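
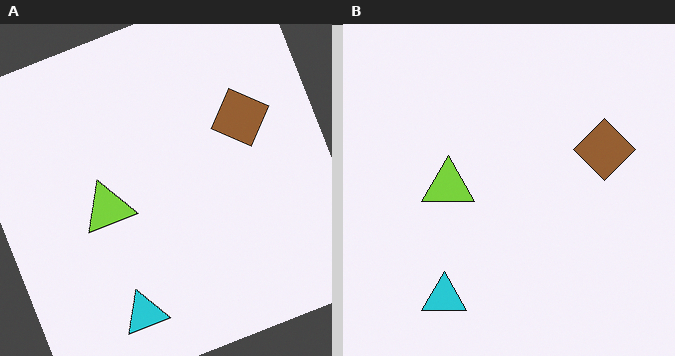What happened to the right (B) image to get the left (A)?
It was rotated counter-clockwise by a moderate amount.

Every shape is tilted by the same angle and the image corners show triangular fill wedges — a whole-image rotation by a non-right angle.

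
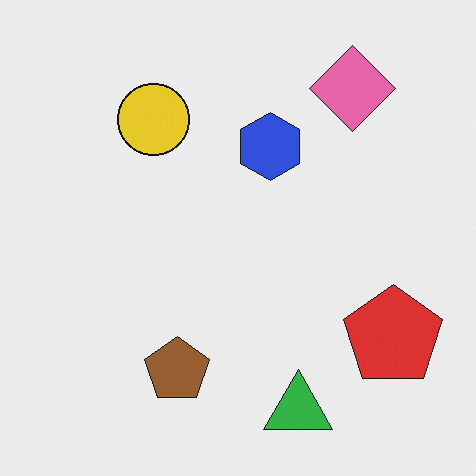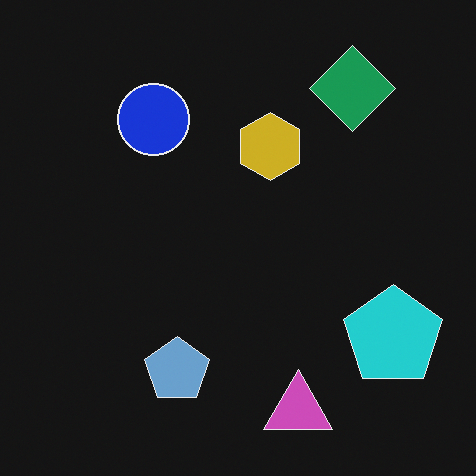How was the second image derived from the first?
This is the original image color-inverted (negative).

The light background has become dark and every shape's color is its complement — a photographic negative.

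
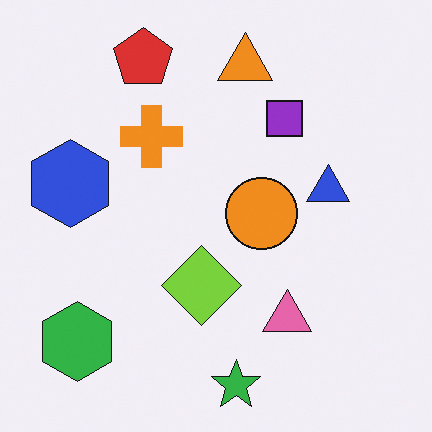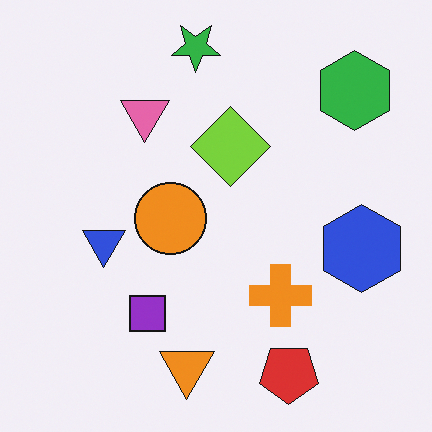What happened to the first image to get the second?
The transformation is: rotated 180°.

The green hexagon sits in the bottom-left of the first image and the top-right of the second — consistent with a whole-image 180° rotation.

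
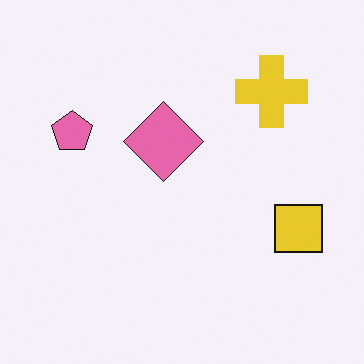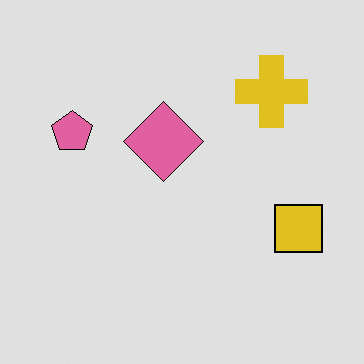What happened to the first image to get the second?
The transformation is: posterized to a reduced palette.

Each flat color has snapped to a coarser quantized level — most visibly, the near-white background has dropped to a flat grey.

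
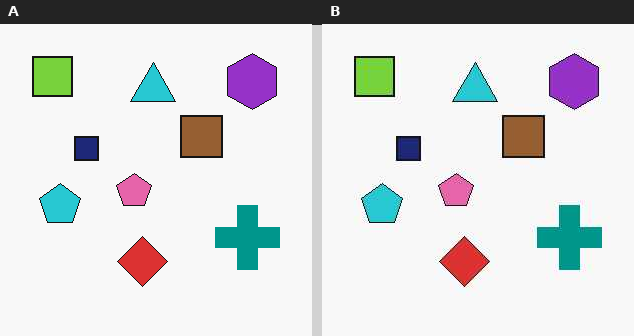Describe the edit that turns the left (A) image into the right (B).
It was JPEG-compressed with visible artifacts.

Blocky 8×8 compression artifacts appear around shape edges and the flat background shows ringing — characteristic JPEG degradation.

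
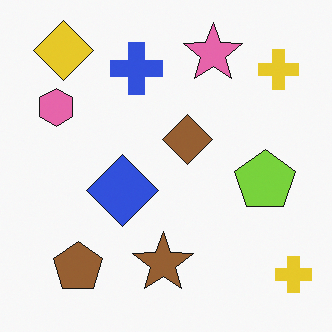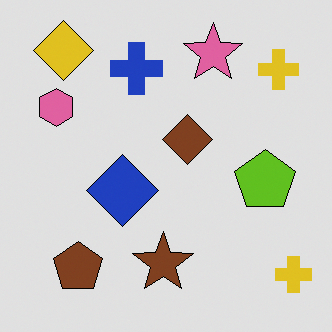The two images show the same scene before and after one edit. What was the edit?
The image was moderately posterized.

Each flat color has snapped to a coarser quantized level — most visibly, the near-white background has dropped to a flat grey.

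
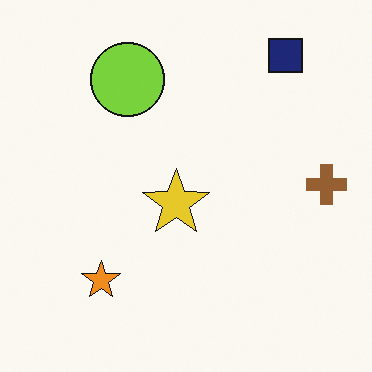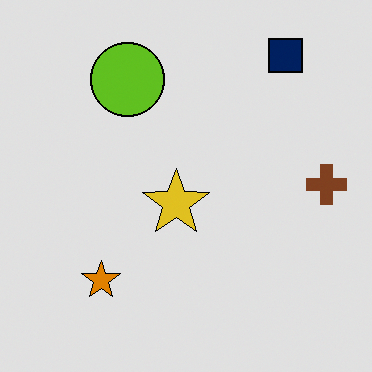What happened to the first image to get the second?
The transformation is: moderately posterized.

Each flat color has snapped to a coarser quantized level — most visibly, the near-white background has dropped to a flat grey.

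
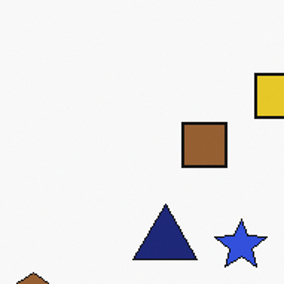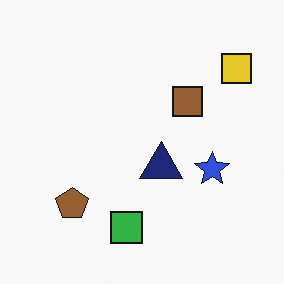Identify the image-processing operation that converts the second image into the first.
The first image is the second cropped to a modestly smaller region and rescaled.

The visible shapes are larger and the field of view is narrower; shapes near the original edges may be partly or wholly outside the frame — a crop-and-rescale.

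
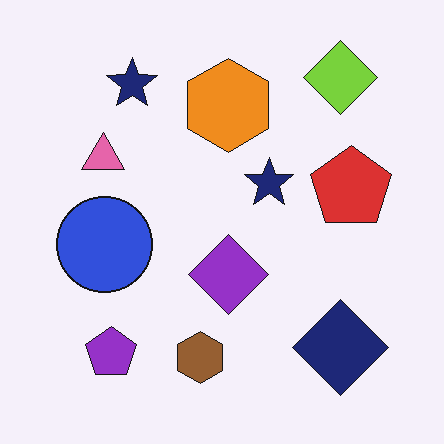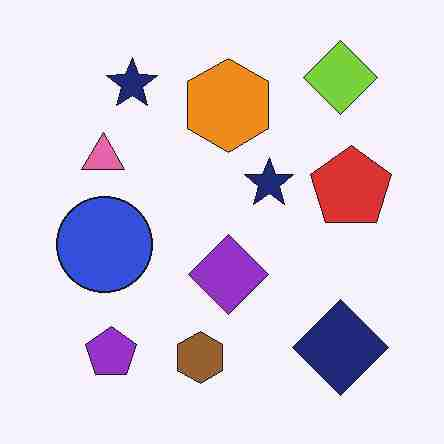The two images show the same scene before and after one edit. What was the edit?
Heavily JPEG-compressed with obvious blocking artifacts.

Blocky 8×8 compression artifacts appear around shape edges and the flat background shows ringing — characteristic JPEG degradation.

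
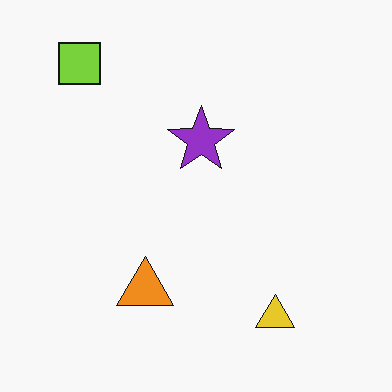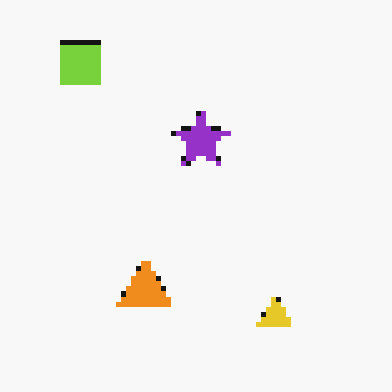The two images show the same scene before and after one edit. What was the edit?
It was mildly pixelated.

Shapes are reduced to large square blocks; fine edges and outlines are lost — a downscale-then-upscale (mosaic) effect.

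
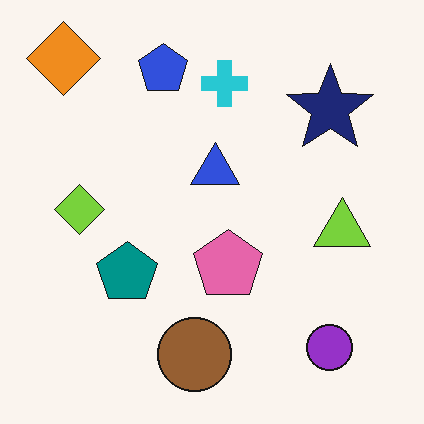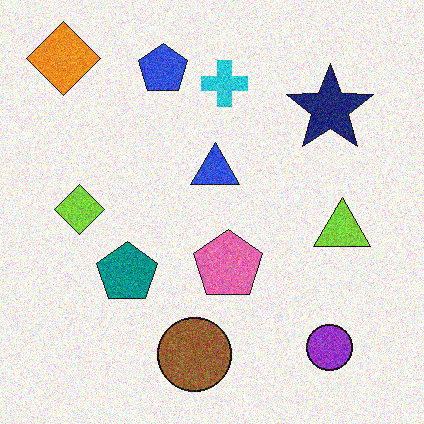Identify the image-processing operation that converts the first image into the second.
The image was degraded with moderate additive noise.

Random speckle covers the whole image, including the flat background.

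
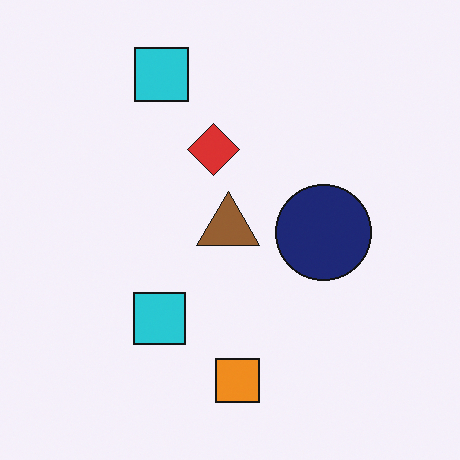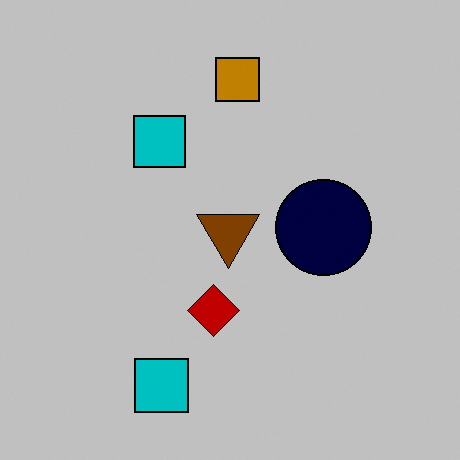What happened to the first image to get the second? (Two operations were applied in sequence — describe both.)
Heavily posterized to just a handful of flat colors, then flipped vertically (top ↔ bottom).

Each flat color has snapped to a coarser quantized level — most visibly, the near-white background has dropped to a flat grey. The orange square is in the bottom of the first image and the top of the second — shapes on opposite sides of the horizontal midline have swapped in a mirror flip.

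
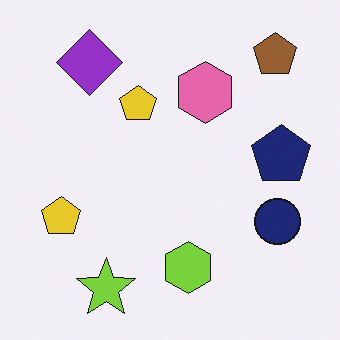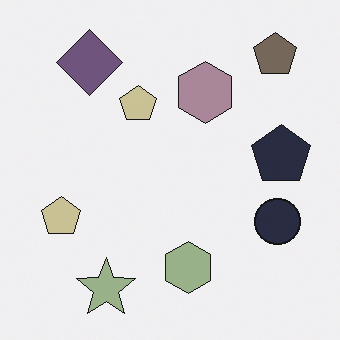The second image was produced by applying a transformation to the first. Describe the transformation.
The image was heavily desaturated.

All colors are more muted and greyish — a global saturation change.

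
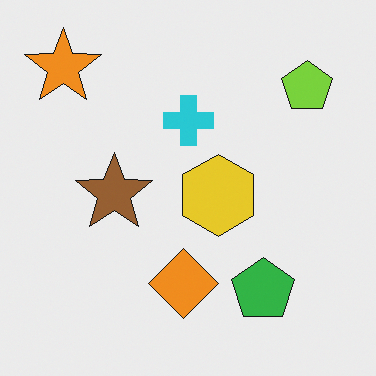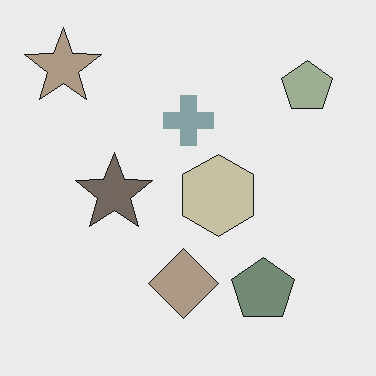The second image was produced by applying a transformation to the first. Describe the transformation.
The transformation is: made much more muted (saturation change).

All colors are more muted and greyish — a global saturation change.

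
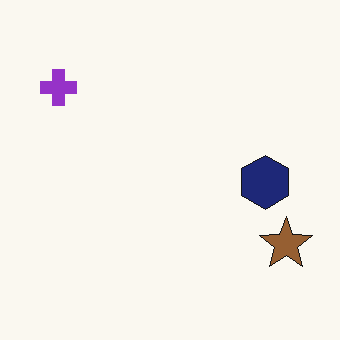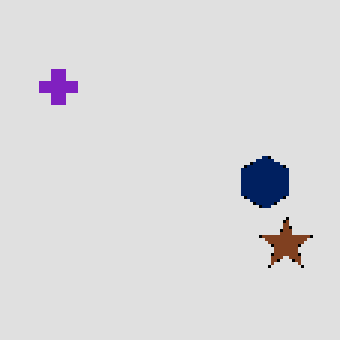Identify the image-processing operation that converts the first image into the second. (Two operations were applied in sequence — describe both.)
The transformation is: posterized to a reduced palette, then mildly pixelated.

Each flat color has snapped to a coarser quantized level — most visibly, the near-white background has dropped to a flat grey. Shapes are reduced to large square blocks; fine edges and outlines are lost — a downscale-then-upscale (mosaic) effect.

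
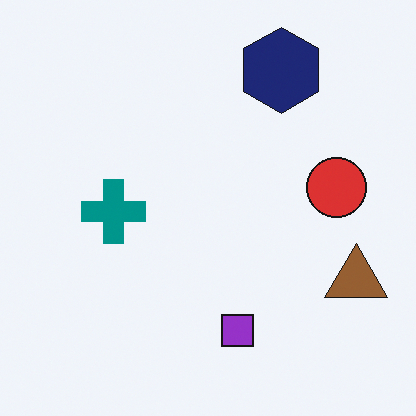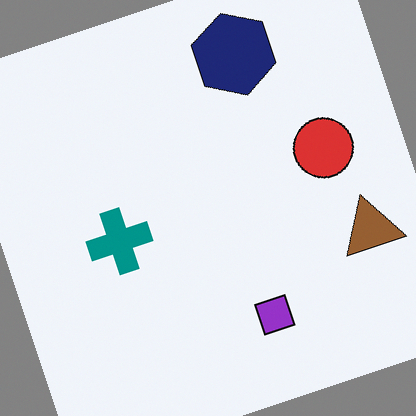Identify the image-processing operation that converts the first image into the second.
The image was rotated counter-clockwise by a clearly visible amount.

Every shape is tilted by the same angle and the image corners show triangular fill wedges — a whole-image rotation by a non-right angle.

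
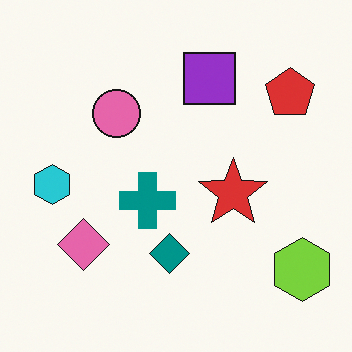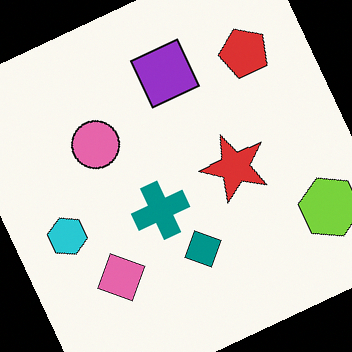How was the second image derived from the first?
The second image is the first rotated counter-clockwise by a moderate amount.

Every shape is tilted by the same angle and the image corners show triangular fill wedges — a whole-image rotation by a non-right angle.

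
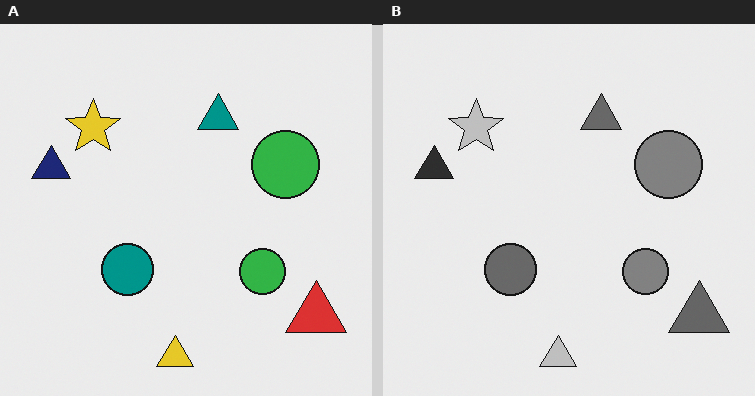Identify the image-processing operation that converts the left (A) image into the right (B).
The image was converted to grayscale.

All color is removed — every shape is now a shade of grey.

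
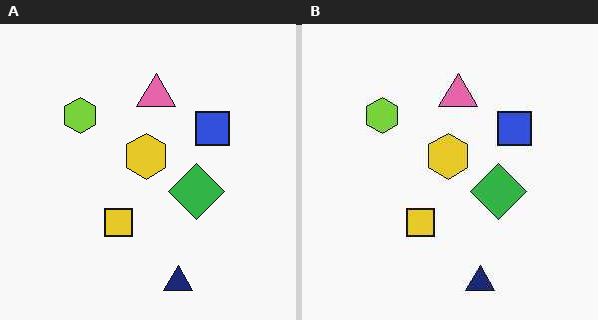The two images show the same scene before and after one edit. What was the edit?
This is the original image JPEG-compressed with visible artifacts.

Blocky 8×8 compression artifacts appear around shape edges and the flat background shows ringing — characteristic JPEG degradation.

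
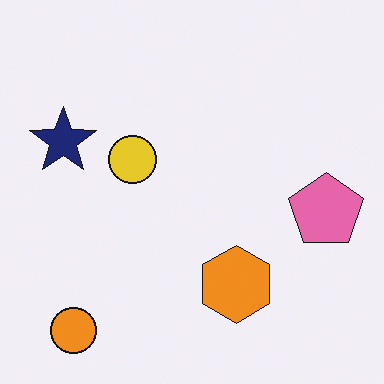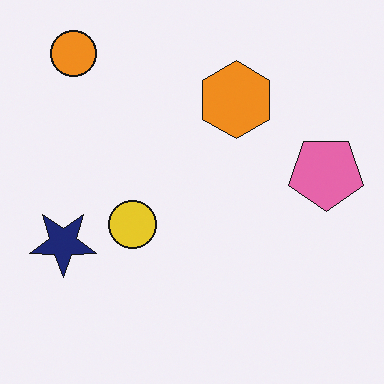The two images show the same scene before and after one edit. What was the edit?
The image was flipped vertically (top ↔ bottom).

The orange circle is in the bottom-left of the first image and the top-left of the second — shapes on opposite sides of the horizontal midline have swapped in a mirror flip.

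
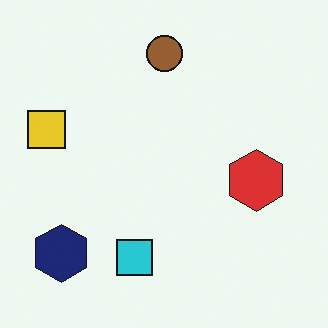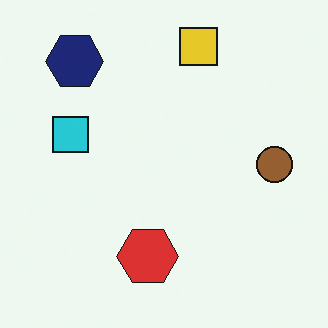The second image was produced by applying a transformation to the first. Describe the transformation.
It was rotated 90° clockwise.

The navy hexagon sits in the bottom-left of the first image and the top-left of the second — consistent with a whole-image 90° clockwise rotation.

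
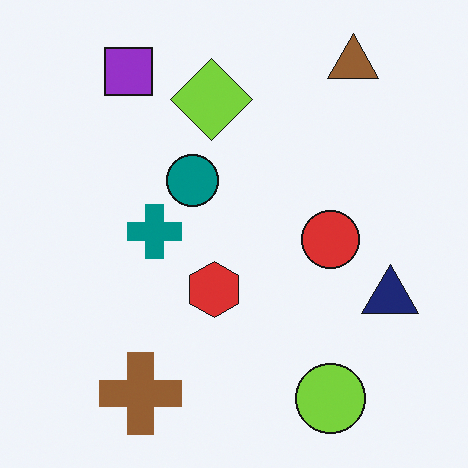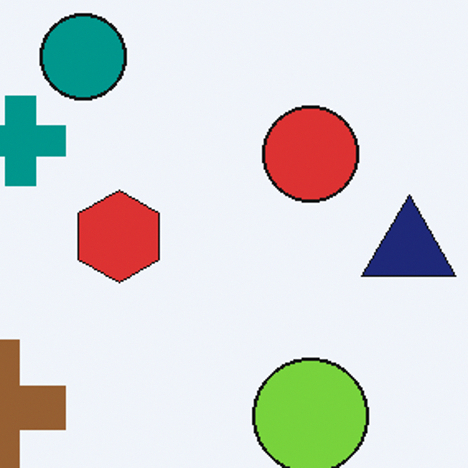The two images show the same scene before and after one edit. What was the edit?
This is the original image cropped tightly and scaled back up.

The visible shapes are larger and the field of view is narrower; shapes near the original edges may be partly or wholly outside the frame — a crop-and-rescale.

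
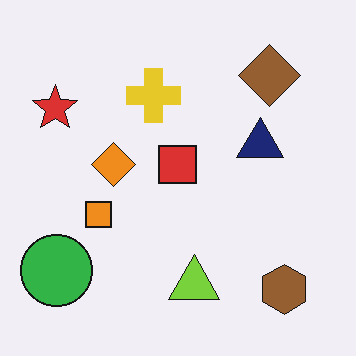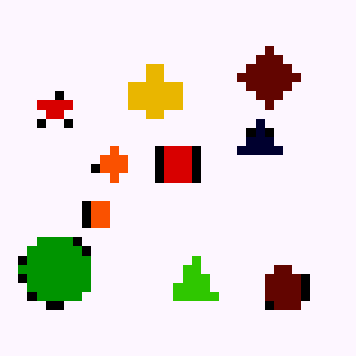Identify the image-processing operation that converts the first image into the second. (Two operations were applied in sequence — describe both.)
The transformation is: given much higher contrast, then heavily pixelated into large blocks.

Tones are pushed away from mid-grey across the whole image — a global contrast change. Shapes are reduced to large square blocks; fine edges and outlines are lost — a downscale-then-upscale (mosaic) effect.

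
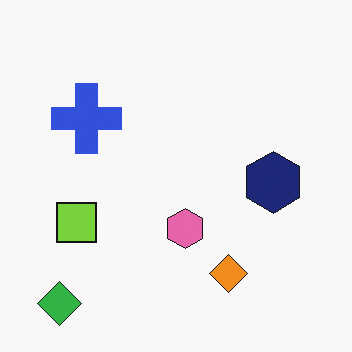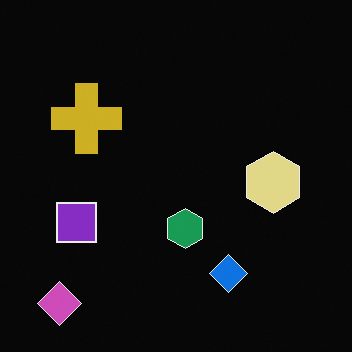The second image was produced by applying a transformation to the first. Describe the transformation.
This is the original image color-inverted (negative).

The light background has become dark and every shape's color is its complement — a photographic negative.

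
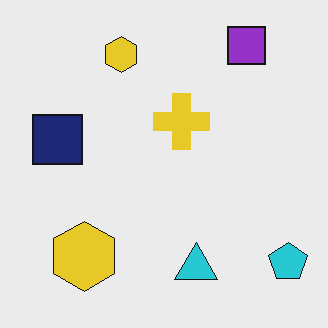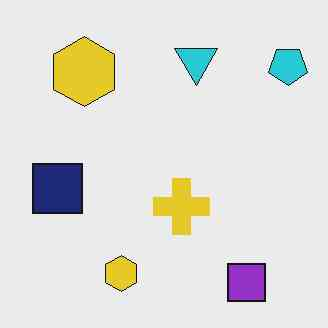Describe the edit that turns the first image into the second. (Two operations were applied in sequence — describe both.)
Flipped vertically (top ↔ bottom), then JPEG-compressed with visible artifacts.

The purple square is in the top-right of the first image and the bottom-right of the second — shapes on opposite sides of the horizontal midline have swapped in a mirror flip. Blocky 8×8 compression artifacts appear around shape edges and the flat background shows ringing — characteristic JPEG degradation.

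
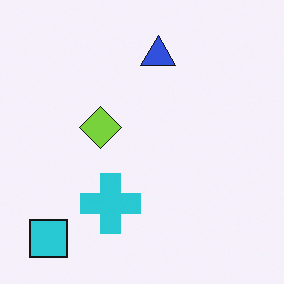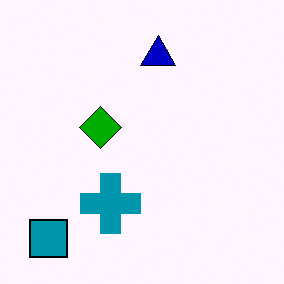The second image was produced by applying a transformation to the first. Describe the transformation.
The transformation is: boosted in contrast.

Tones are pushed away from mid-grey across the whole image — a global contrast change.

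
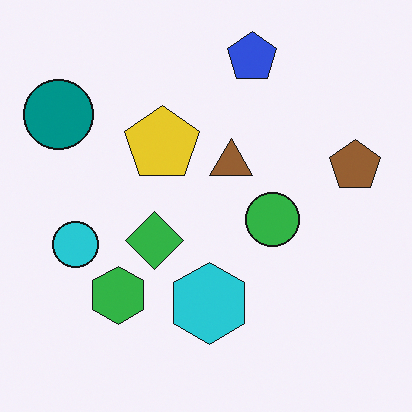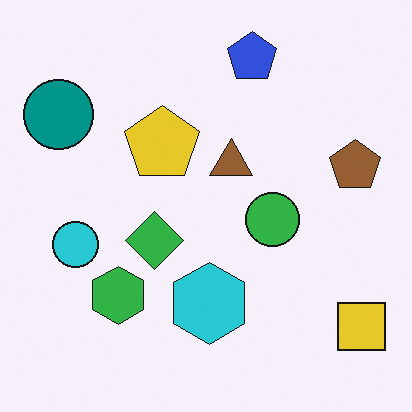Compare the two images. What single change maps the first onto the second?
It was overlaid with an additional yellow square.

A yellow square appears in the second image that is absent from the first.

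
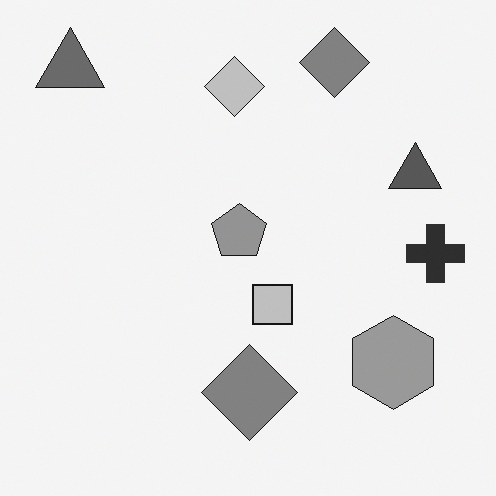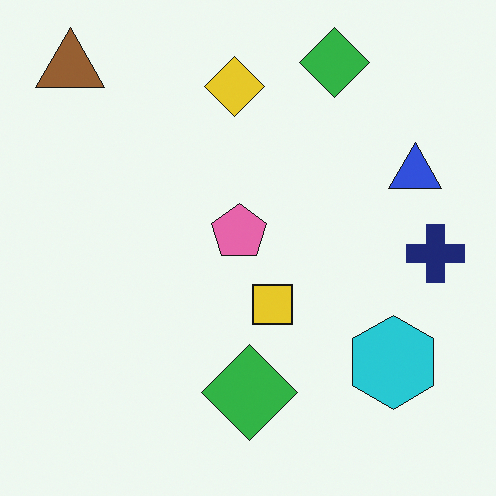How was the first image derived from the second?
Converted to grayscale.

All color is removed — every shape is now a shade of grey.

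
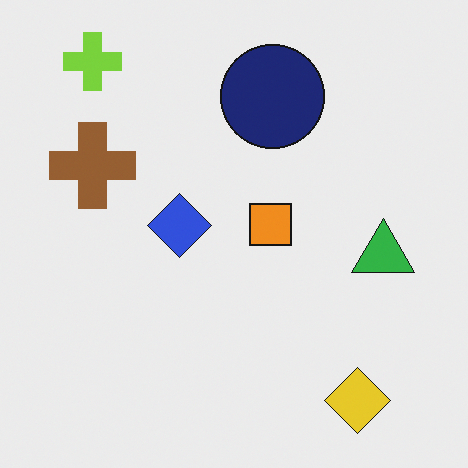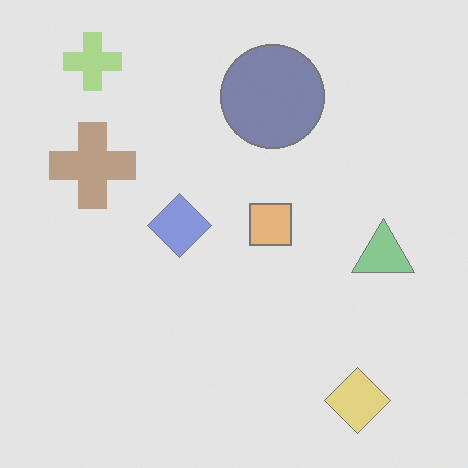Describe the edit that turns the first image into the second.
The transformation is: washed out (contrast reduced).

Tones are pushed toward mid-grey across the whole image — a global contrast change.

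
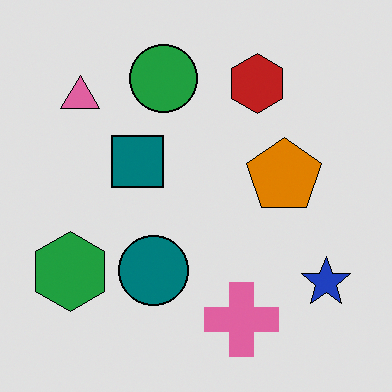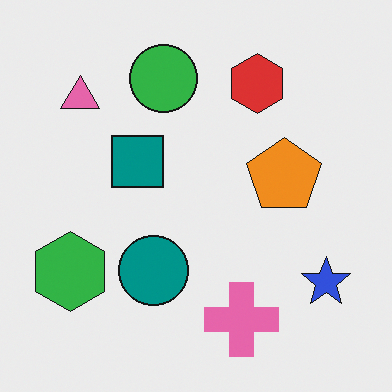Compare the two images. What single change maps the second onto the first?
This is the original image posterized to a reduced palette.

Each flat color has snapped to a coarser quantized level — most visibly, the near-white background has dropped to a flat grey.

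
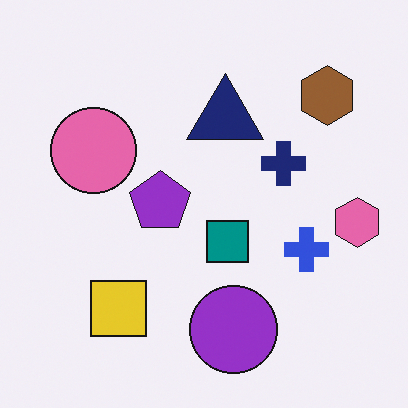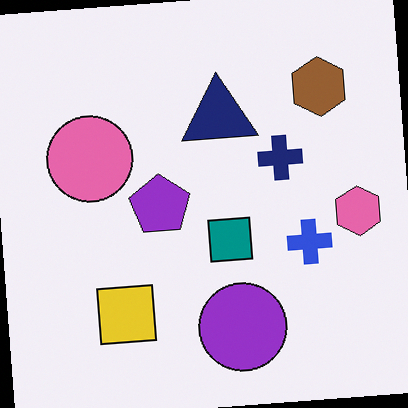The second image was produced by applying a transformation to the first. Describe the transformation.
The image was rotated counter-clockwise by a slight angle.

Every shape is tilted by the same angle and the image corners show triangular fill wedges — a whole-image rotation by a non-right angle.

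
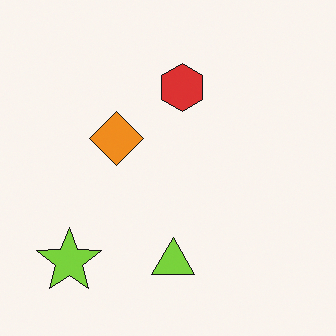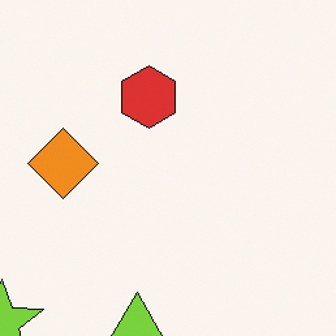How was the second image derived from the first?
This is the original image cropped to a modestly smaller region and rescaled.

The visible shapes are larger and the field of view is narrower; shapes near the original edges may be partly or wholly outside the frame — a crop-and-rescale.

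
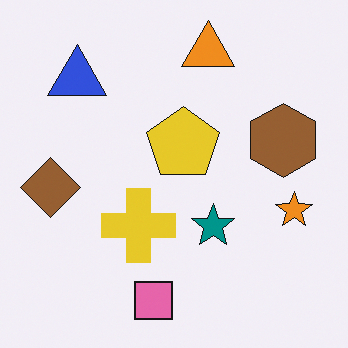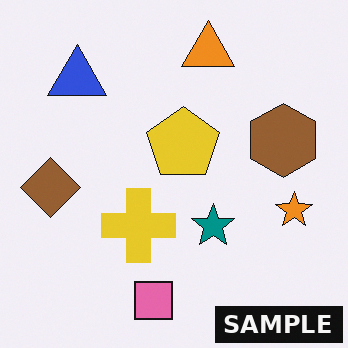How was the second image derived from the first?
Watermarked with the text "SAMPLE" in the lower-right corner.

A dark label reading "SAMPLE" appears in the lower-right corner.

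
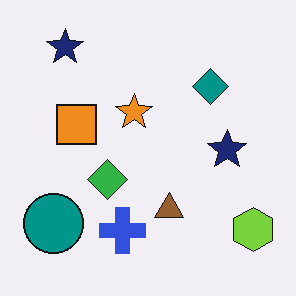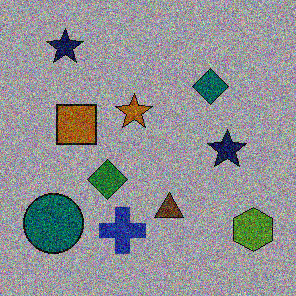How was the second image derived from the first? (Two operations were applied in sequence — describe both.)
Noticeably darkened, then degraded with heavy additive noise.

Every pixel — background and shapes alike — is uniformly darkened. Random speckle covers the whole image, including the flat background.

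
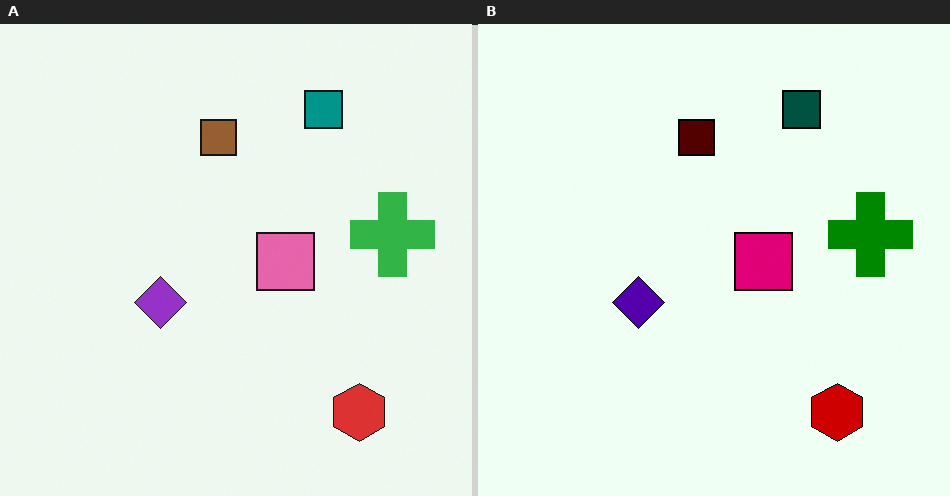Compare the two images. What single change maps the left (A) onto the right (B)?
Boosted in contrast.

Tones are pushed away from mid-grey across the whole image — a global contrast change.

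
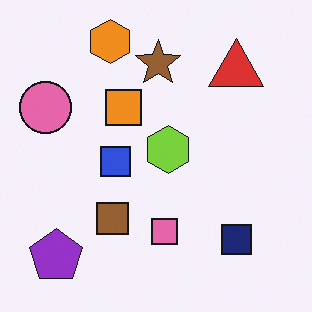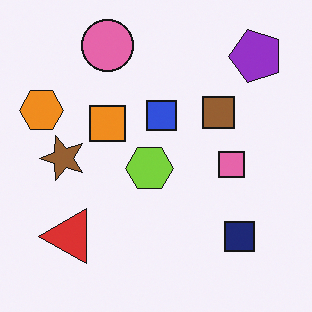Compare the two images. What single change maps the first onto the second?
Transposed (reflected across the top-left ↔ bottom-right diagonal).

Shapes have swapped their row and column positions — what was in the top-right is now in the bottom-left — a diagonal reflection.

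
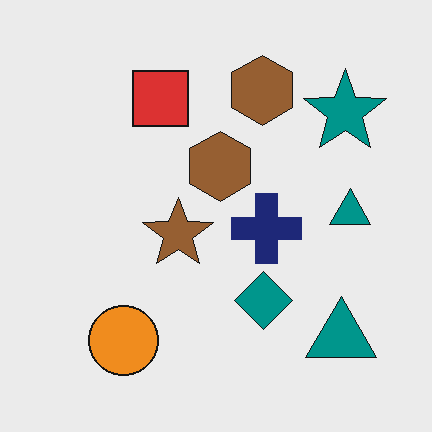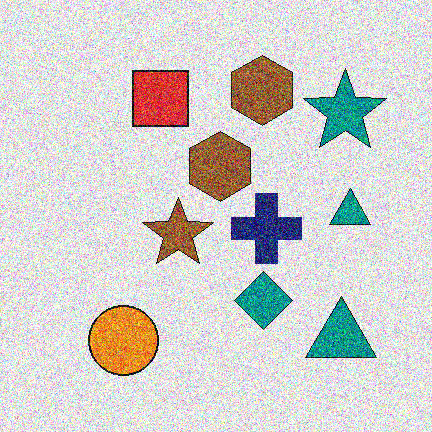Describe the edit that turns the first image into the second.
Degraded with a thick layer of grain.

Random speckle covers the whole image, including the flat background.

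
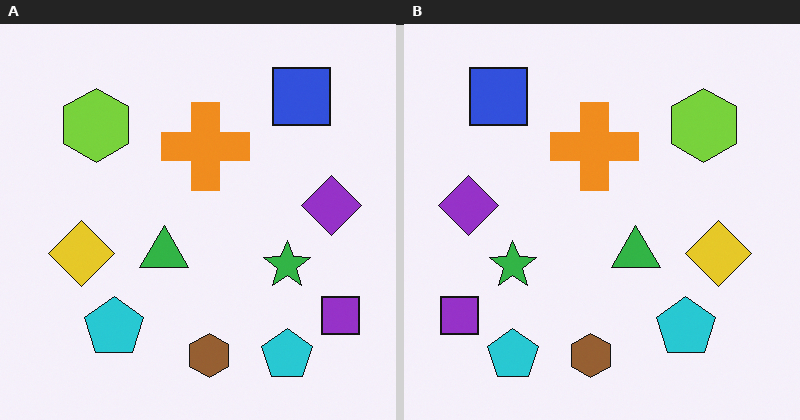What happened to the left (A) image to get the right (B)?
The image was flipped horizontally (left ↔ right).

The purple square is in the bottom-right of the left (A) image and the bottom-left of the right (B) — shapes on opposite sides of the vertical midline have swapped in a mirror flip.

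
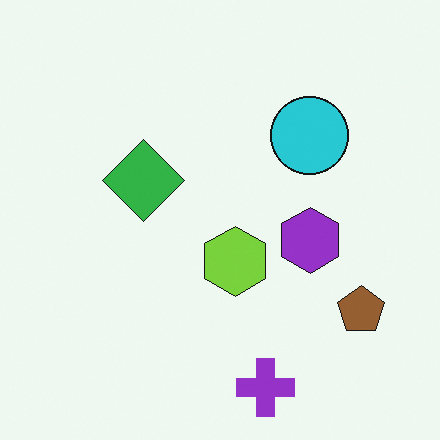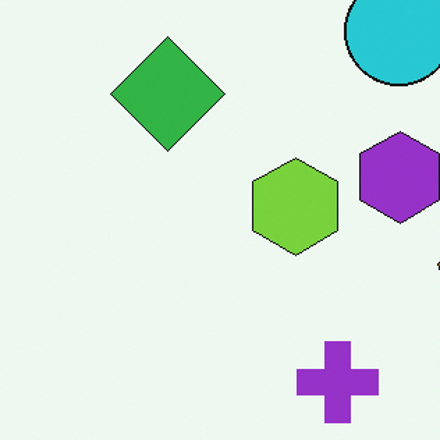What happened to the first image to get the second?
The transformation is: cropped slightly and scaled back up.

The visible shapes are larger and the field of view is narrower; shapes near the original edges may be partly or wholly outside the frame — a crop-and-rescale.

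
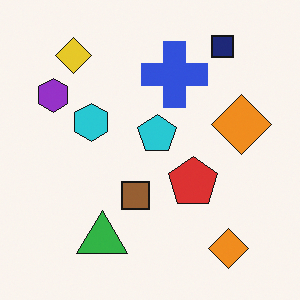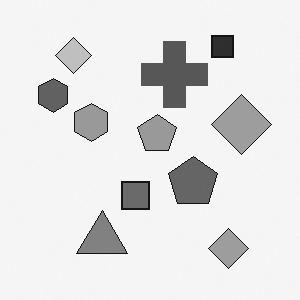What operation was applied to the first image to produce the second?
The transformation is: converted to grayscale.

All color is removed — every shape is now a shade of grey.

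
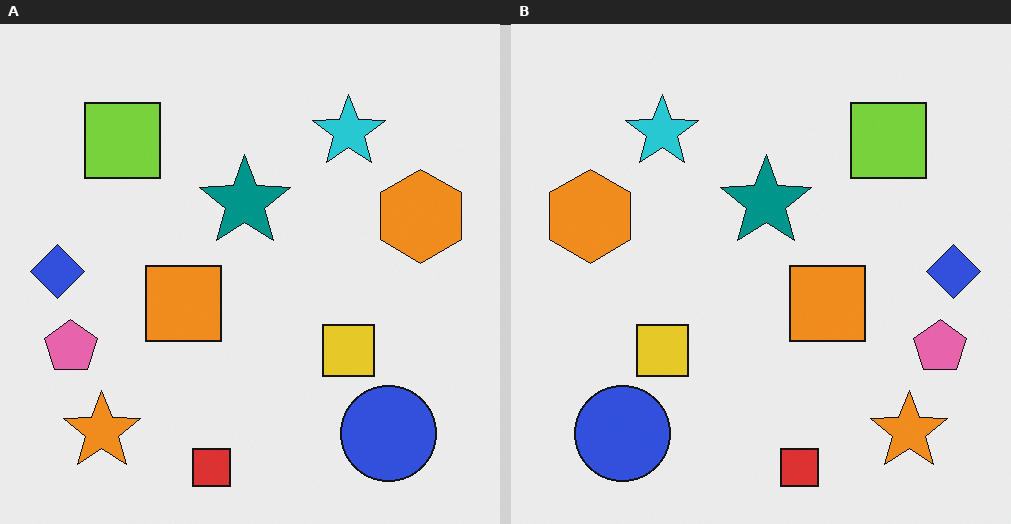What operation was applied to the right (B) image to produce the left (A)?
The transformation is: flipped horizontally (left ↔ right).

The blue diamond is in the right of the right (B) image and the left of the left (A) — shapes on opposite sides of the vertical midline have swapped in a mirror flip.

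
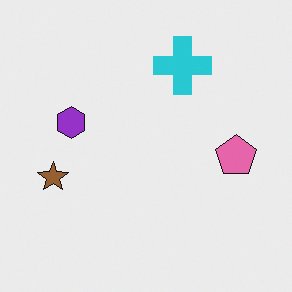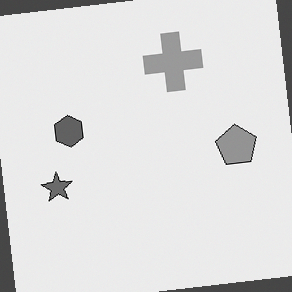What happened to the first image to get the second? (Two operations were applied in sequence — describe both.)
The transformation is: rotated counter-clockwise by a slight angle, then converted to grayscale.

Every shape is tilted by the same angle and the image corners show triangular fill wedges — a whole-image rotation by a non-right angle. All color is removed — every shape is now a shade of grey.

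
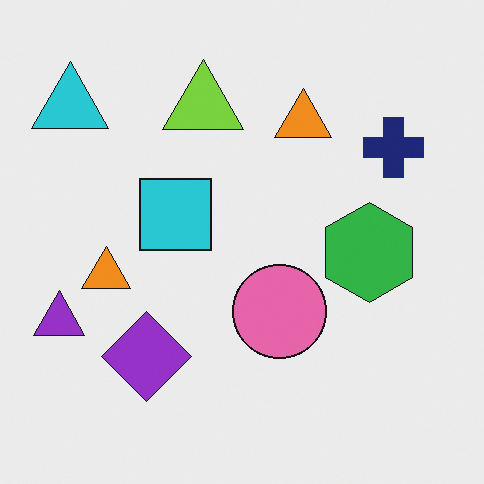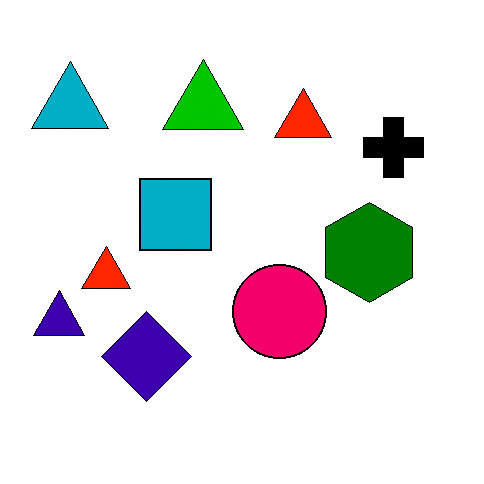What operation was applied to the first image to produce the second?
This is the original image given much higher contrast.

Tones are pushed away from mid-grey across the whole image — a global contrast change.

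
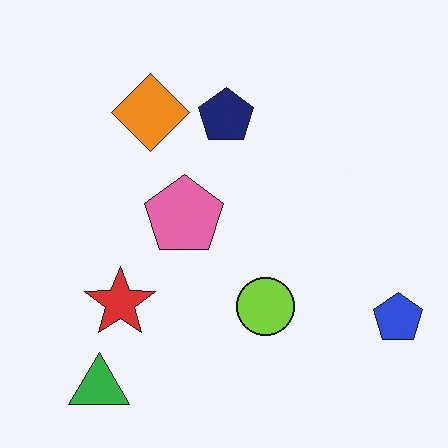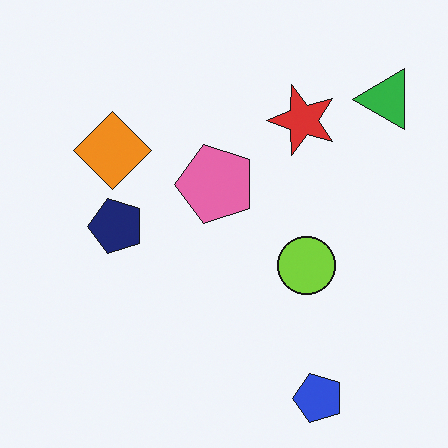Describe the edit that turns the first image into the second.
It was transposed (reflected across the top-left ↔ bottom-right diagonal).

Shapes have swapped their row and column positions — what was in the top-right is now in the bottom-left — a diagonal reflection.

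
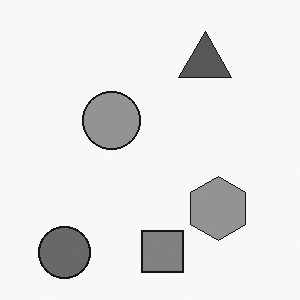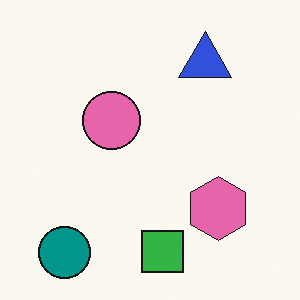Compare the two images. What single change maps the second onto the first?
The first image is the second converted to grayscale.

All color is removed — every shape is now a shade of grey.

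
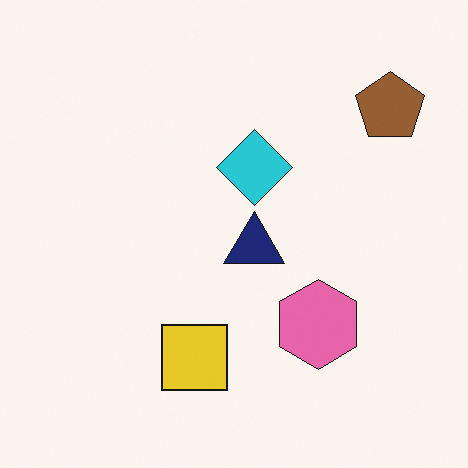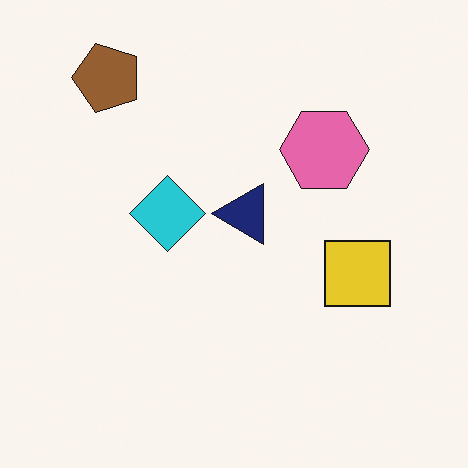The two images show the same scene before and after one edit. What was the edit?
The second image is the first rotated 90° counter-clockwise.

The brown pentagon sits in the top-right of the first image and the top-left of the second — consistent with a whole-image 90° counter-clockwise rotation.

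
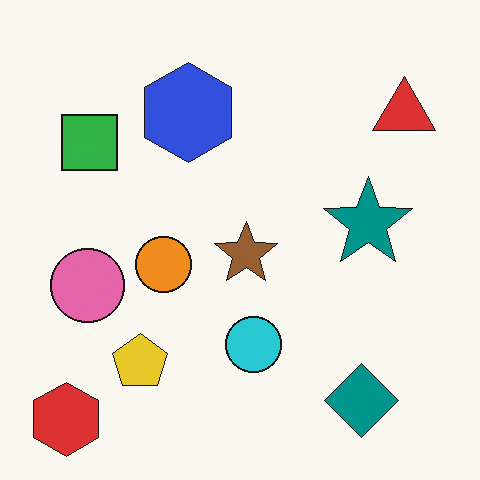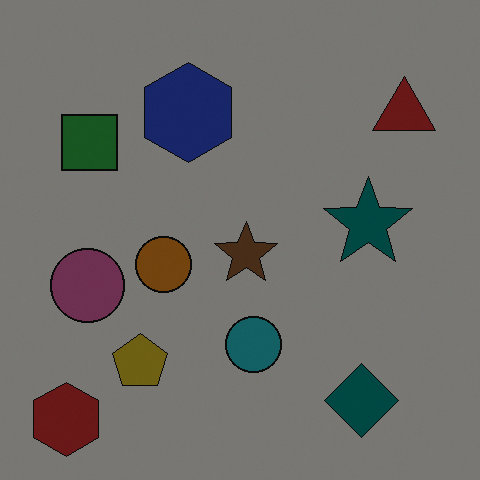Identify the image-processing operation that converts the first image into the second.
It was substantially darkened.

Every pixel — background and shapes alike — is uniformly darkened.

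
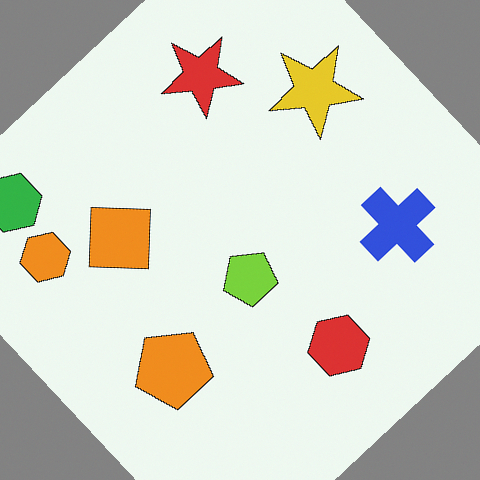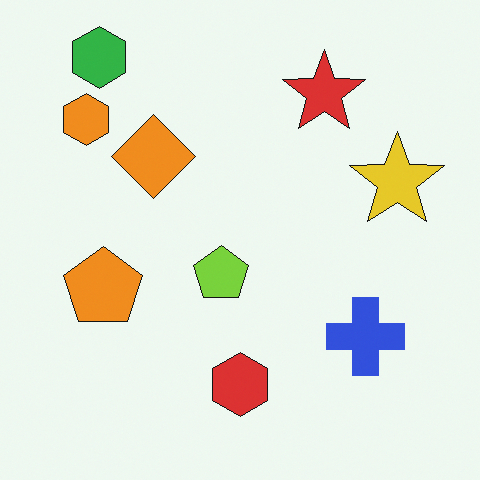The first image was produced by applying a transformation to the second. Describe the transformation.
The first image is the second rotated counter-clockwise by a large amount — several tens of degrees.

Every shape is tilted by the same angle and the image corners show triangular fill wedges — a whole-image rotation by a non-right angle.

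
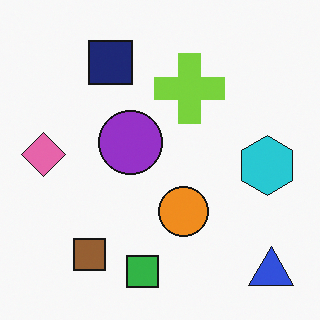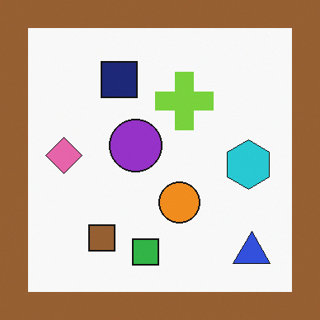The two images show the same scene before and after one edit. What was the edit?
This is the original image framed with a brown border.

A solid brown frame runs around the edge of the second image, with the content slightly shrunk inside it.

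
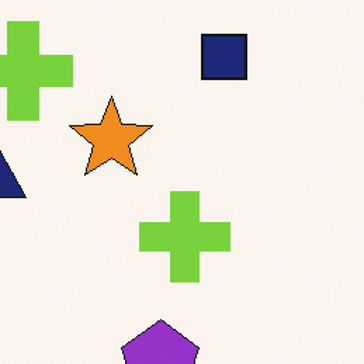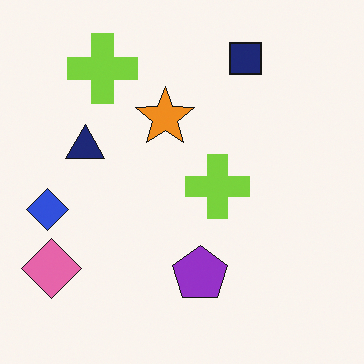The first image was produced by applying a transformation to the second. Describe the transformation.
This is the original image cropped slightly and scaled back up.

The visible shapes are larger and the field of view is narrower; shapes near the original edges may be partly or wholly outside the frame — a crop-and-rescale.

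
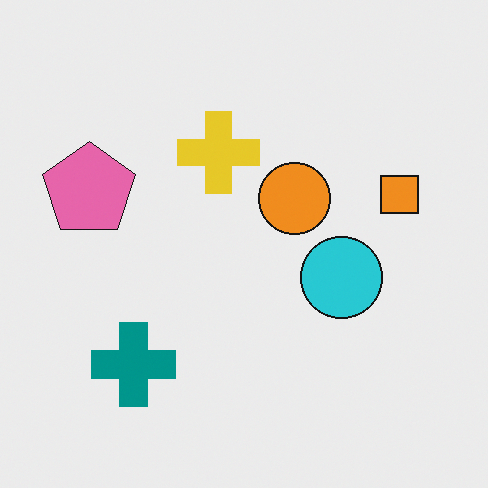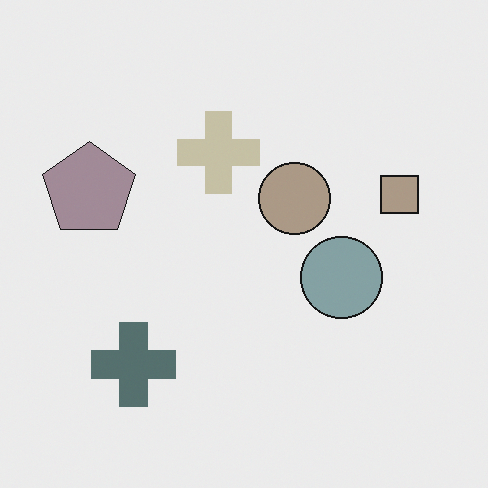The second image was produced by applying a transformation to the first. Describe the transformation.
Made much more muted (saturation change).

All colors are more muted and greyish — a global saturation change.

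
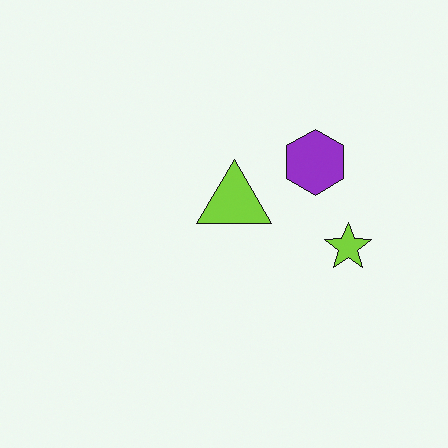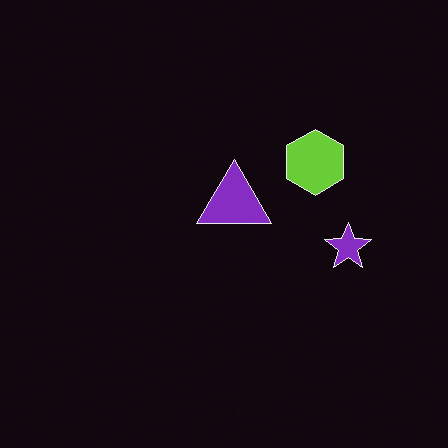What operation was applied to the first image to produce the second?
The image was color-inverted (negative).

The light background has become dark and every shape's color is its complement — a photographic negative.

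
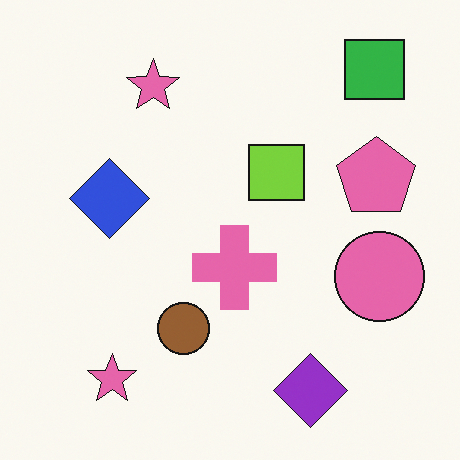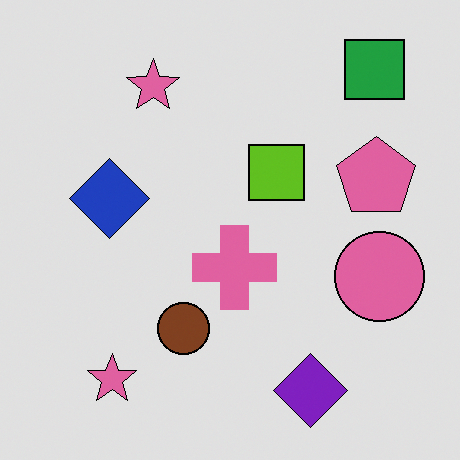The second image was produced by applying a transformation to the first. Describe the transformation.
The second image is the first posterized to a reduced palette.

Each flat color has snapped to a coarser quantized level — most visibly, the near-white background has dropped to a flat grey.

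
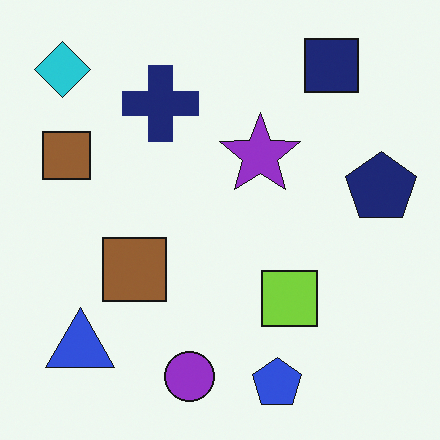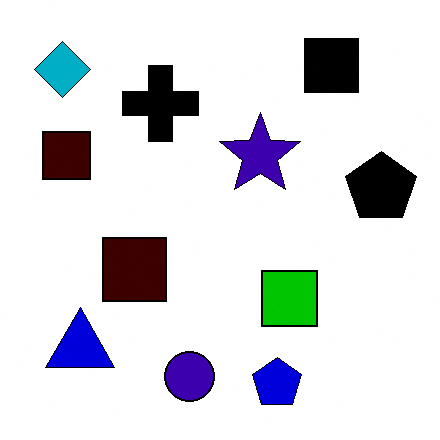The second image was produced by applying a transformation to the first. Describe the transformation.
This is the original image given much higher contrast.

Tones are pushed away from mid-grey across the whole image — a global contrast change.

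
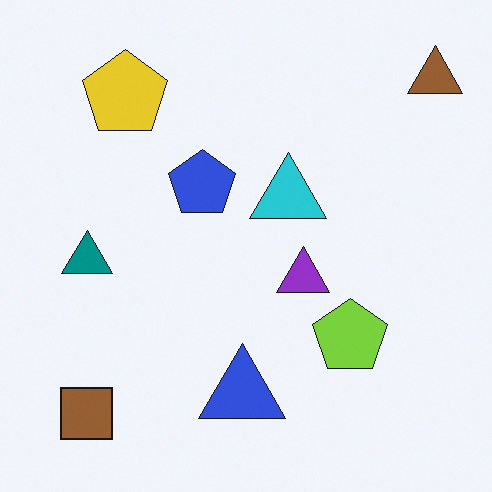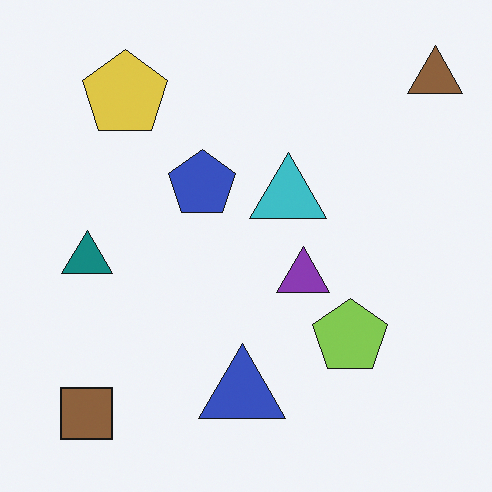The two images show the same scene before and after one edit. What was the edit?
Slightly desaturated.

All colors are more muted and greyish — a global saturation change.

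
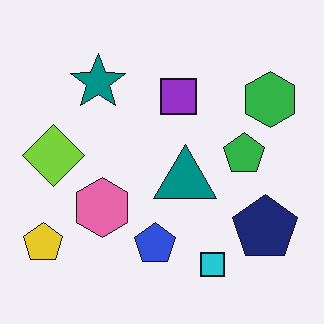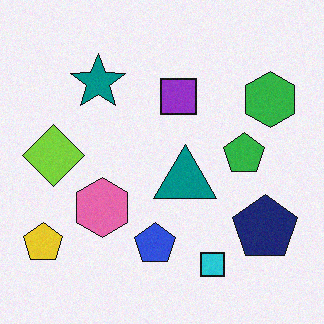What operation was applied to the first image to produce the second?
Degraded with subtle gaussian noise.

Random speckle covers the whole image, including the flat background.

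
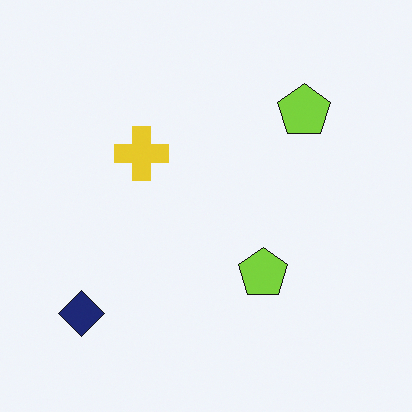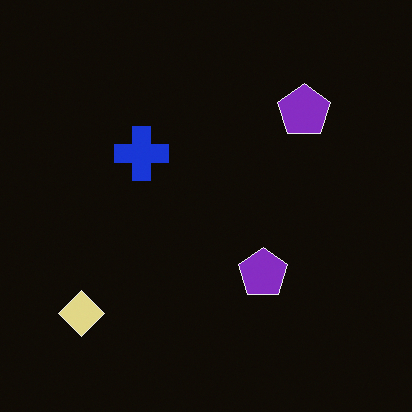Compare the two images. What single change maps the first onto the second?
It was color-inverted (negative).

The light background has become dark and every shape's color is its complement — a photographic negative.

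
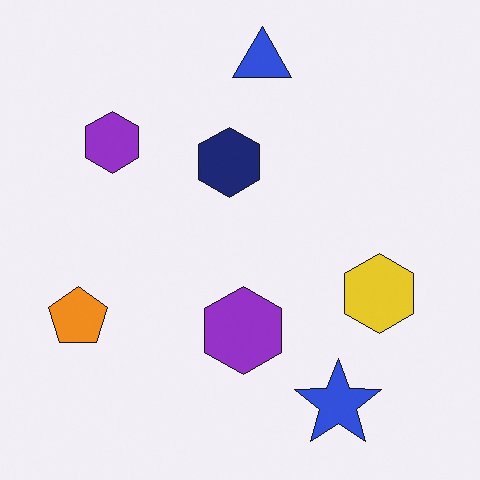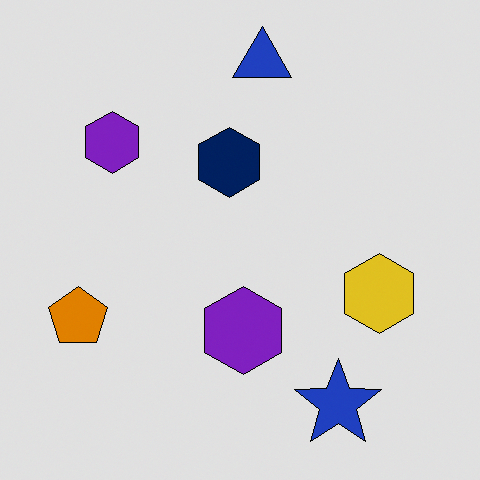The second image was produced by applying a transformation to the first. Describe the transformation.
It was moderately posterized.

Each flat color has snapped to a coarser quantized level — most visibly, the near-white background has dropped to a flat grey.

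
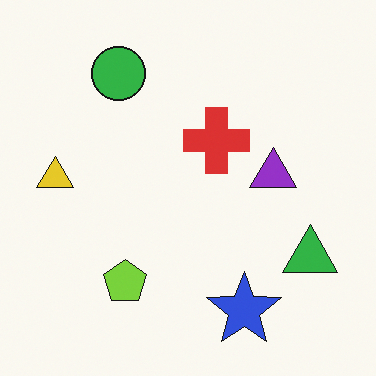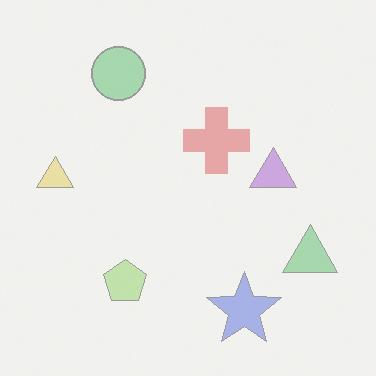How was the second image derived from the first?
The transformation is: washed out (contrast reduced).

Tones are pushed toward mid-grey across the whole image — a global contrast change.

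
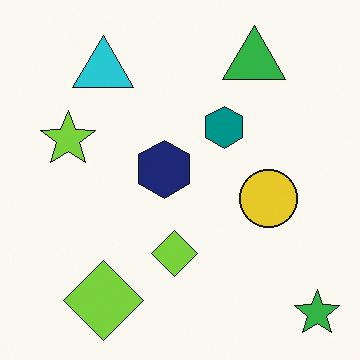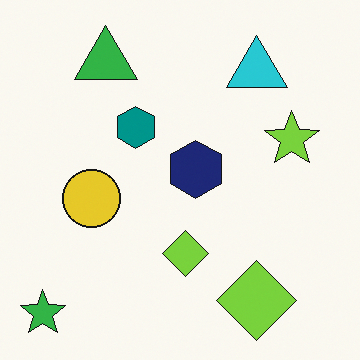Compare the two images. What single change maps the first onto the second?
The image was flipped horizontally (left ↔ right).

The green star is in the bottom-right of the first image and the bottom-left of the second — shapes on opposite sides of the vertical midline have swapped in a mirror flip.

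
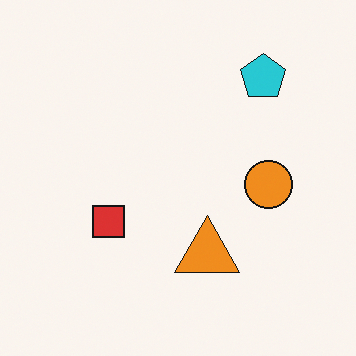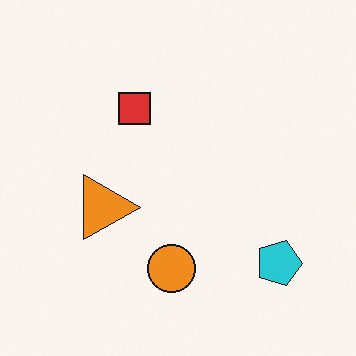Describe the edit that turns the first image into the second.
Rotated 90° clockwise.

The cyan pentagon sits in the top-right of the first image and the bottom-right of the second — consistent with a whole-image 90° clockwise rotation.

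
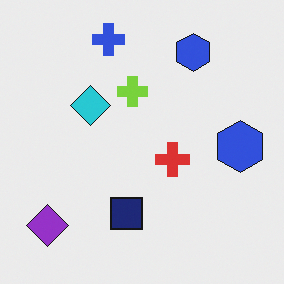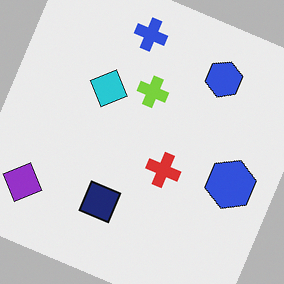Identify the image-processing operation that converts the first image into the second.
The second image is the first rotated clockwise by a clearly visible amount.

Every shape is tilted by the same angle and the image corners show triangular fill wedges — a whole-image rotation by a non-right angle.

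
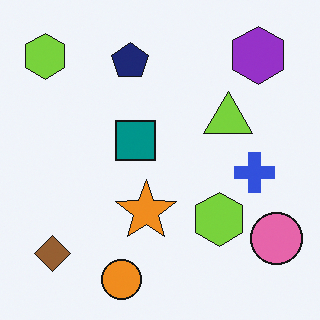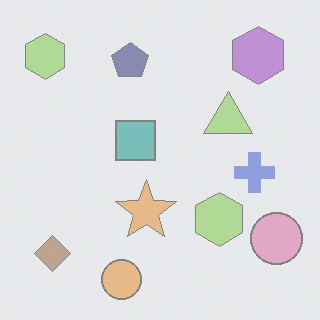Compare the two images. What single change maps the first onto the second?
The image was washed out (contrast reduced).

Tones are pushed toward mid-grey across the whole image — a global contrast change.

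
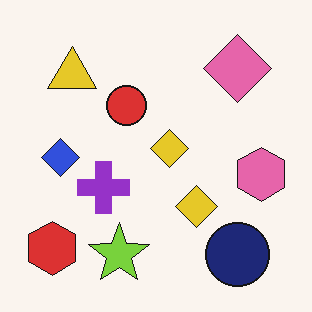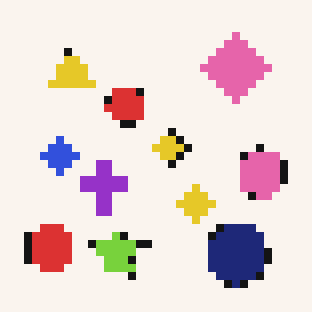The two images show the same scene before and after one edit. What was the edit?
Pixelated into visible square blocks.

Shapes are reduced to large square blocks; fine edges and outlines are lost — a downscale-then-upscale (mosaic) effect.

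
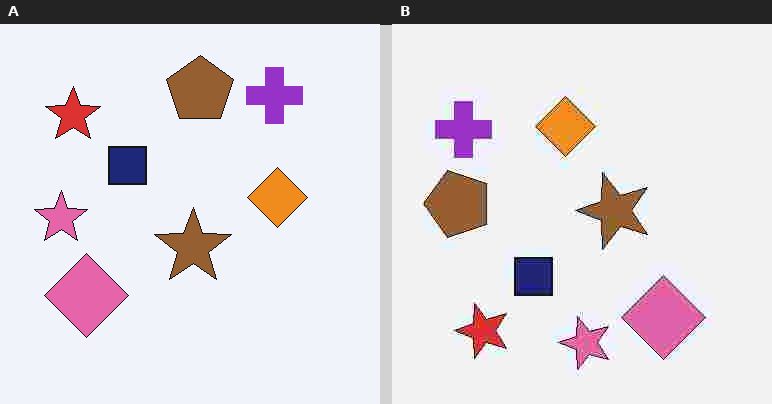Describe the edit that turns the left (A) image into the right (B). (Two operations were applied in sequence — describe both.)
This is the original image rotated 90° counter-clockwise, then degraded with heavy JPEG compression.

The red star sits in the top-left of the left (A) image and the bottom-left of the right (B) — consistent with a whole-image 90° counter-clockwise rotation. Blocky 8×8 compression artifacts appear around shape edges and the flat background shows ringing — characteristic JPEG degradation.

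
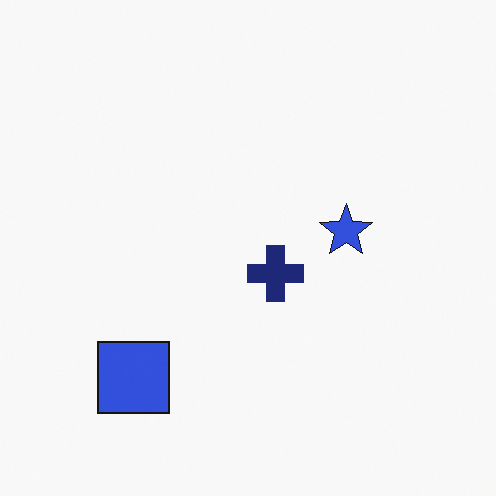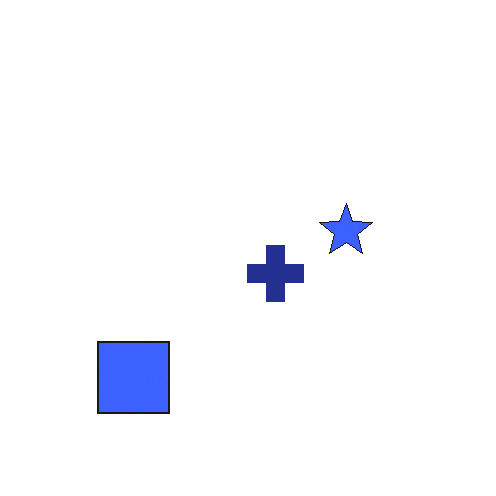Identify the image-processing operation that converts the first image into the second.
The image was brightened a little.

Every pixel — background and shapes alike — is uniformly brightened.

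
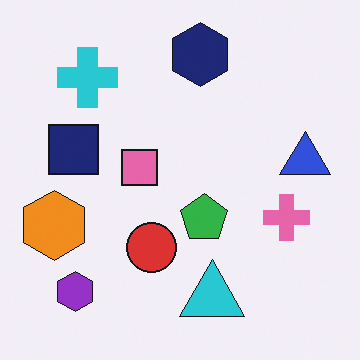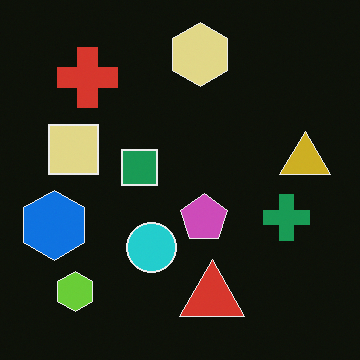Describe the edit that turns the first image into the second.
Color-inverted (negative).

The light background has become dark and every shape's color is its complement — a photographic negative.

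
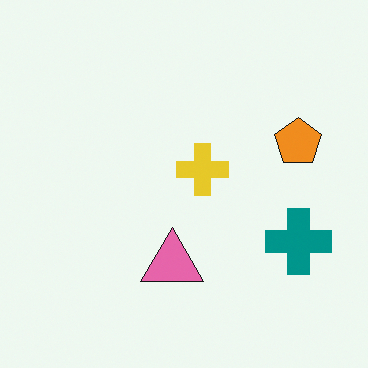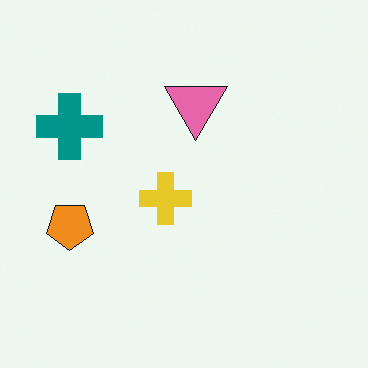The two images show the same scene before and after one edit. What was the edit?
Rotated 180°.

The teal cross sits in the right of the first image and the left of the second — consistent with a whole-image 180° rotation.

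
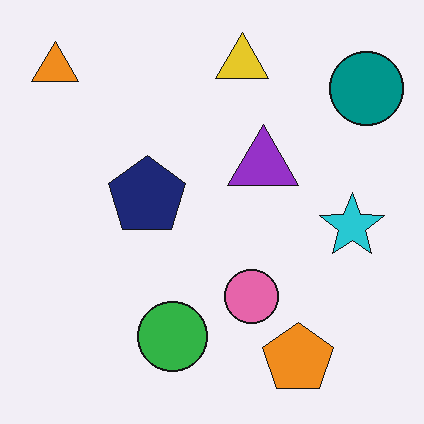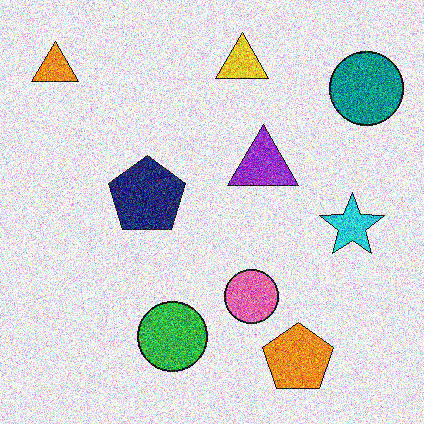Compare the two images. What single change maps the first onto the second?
This is the original image degraded with strong gaussian noise.

Random speckle covers the whole image, including the flat background.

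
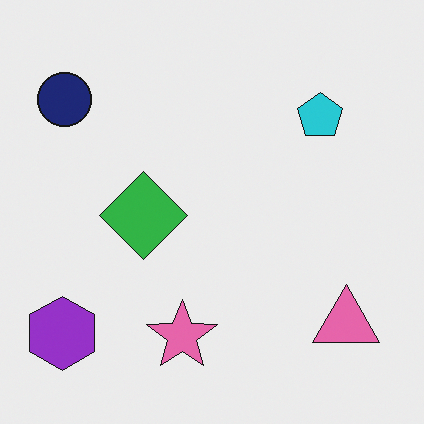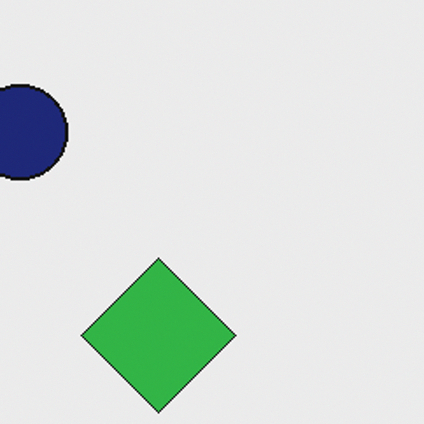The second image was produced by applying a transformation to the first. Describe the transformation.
It was cropped tightly and scaled back up.

The visible shapes are larger and the field of view is narrower; shapes near the original edges may be partly or wholly outside the frame — a crop-and-rescale.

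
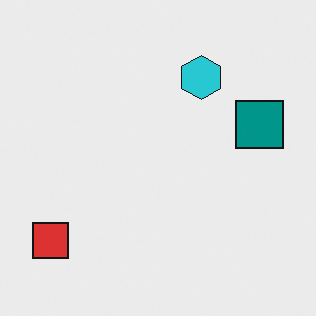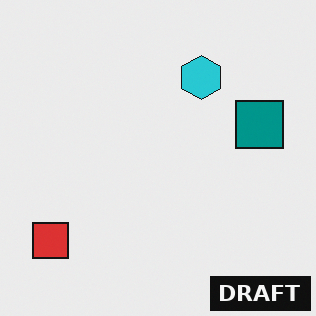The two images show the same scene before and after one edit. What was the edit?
It was watermarked with the text "DRAFT" in the lower-right corner.

A dark label reading "DRAFT" appears in the lower-right corner.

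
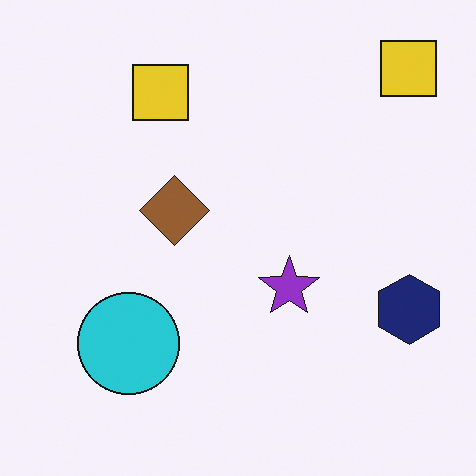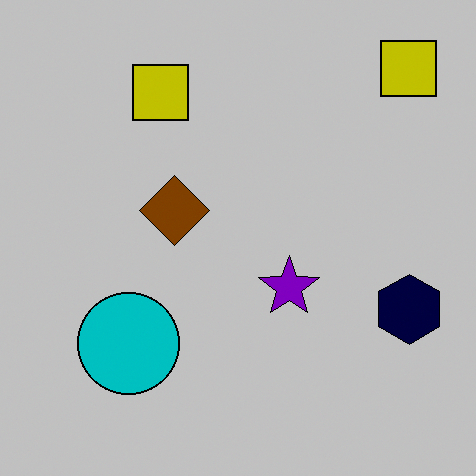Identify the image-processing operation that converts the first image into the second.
This is the original image heavily posterized to just a handful of flat colors.

Each flat color has snapped to a coarser quantized level — most visibly, the near-white background has dropped to a flat grey.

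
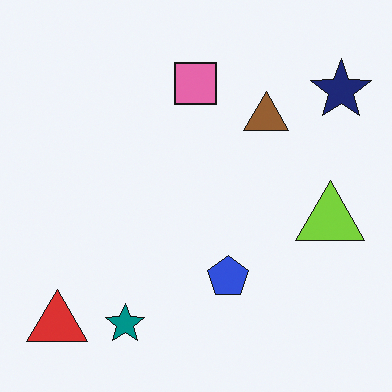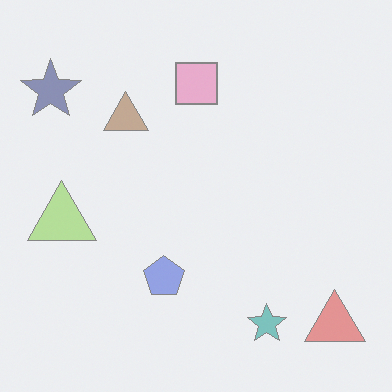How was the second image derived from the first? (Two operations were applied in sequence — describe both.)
The transformation is: flipped horizontally (left ↔ right), then washed out (contrast reduced).

The navy star is in the top-right of the first image and the top-left of the second — shapes on opposite sides of the vertical midline have swapped in a mirror flip. Tones are pushed toward mid-grey across the whole image — a global contrast change.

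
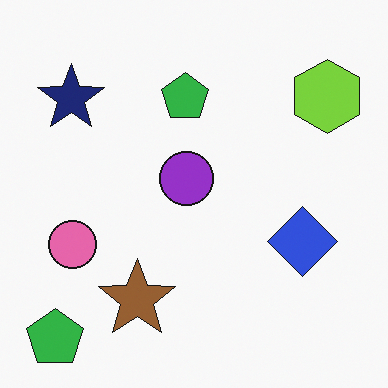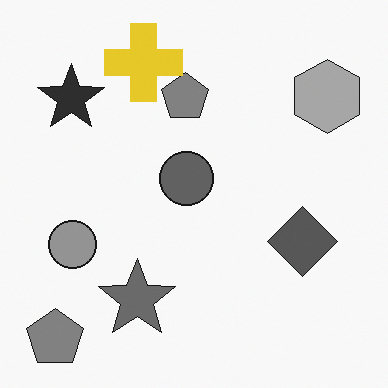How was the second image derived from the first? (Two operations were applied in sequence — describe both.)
This is the original image converted to grayscale, then overlaid with an additional yellow cross.

All color is removed — every shape is now a shade of grey. A yellow cross appears in the second image that is absent from the first.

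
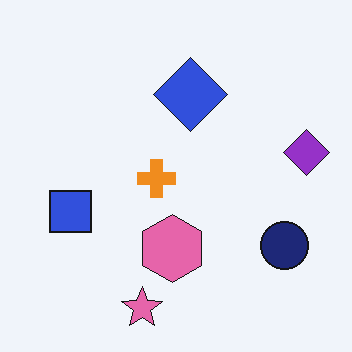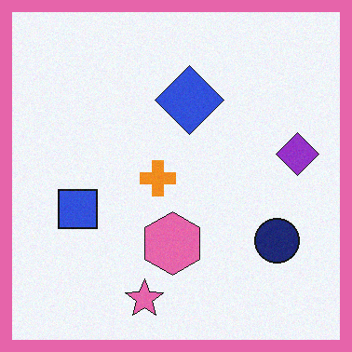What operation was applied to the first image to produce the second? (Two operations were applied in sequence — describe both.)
The image was degraded with a light layer of grain, then framed with a pink border.

Random speckle covers the whole image, including the flat background. A solid pink frame runs around the edge of the second image, with the content slightly shrunk inside it.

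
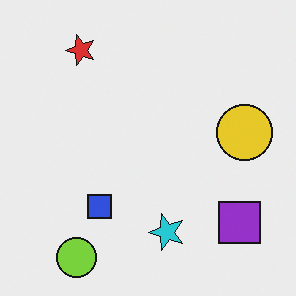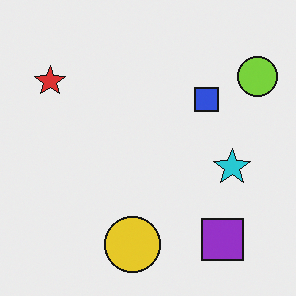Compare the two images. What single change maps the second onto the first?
This is the original image transposed (reflected across the top-left ↔ bottom-right diagonal).

Shapes have swapped their row and column positions — what was in the top-right is now in the bottom-left — a diagonal reflection.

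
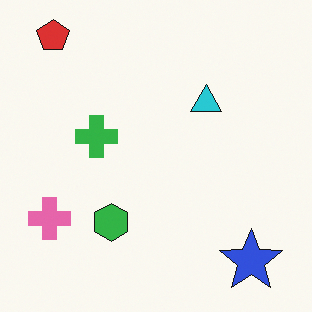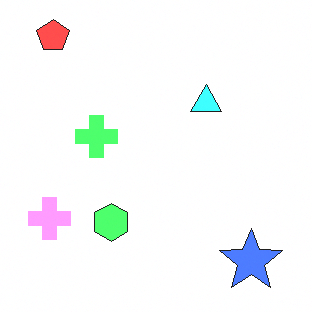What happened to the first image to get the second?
The image was noticeably brightened.

Every pixel — background and shapes alike — is uniformly brightened.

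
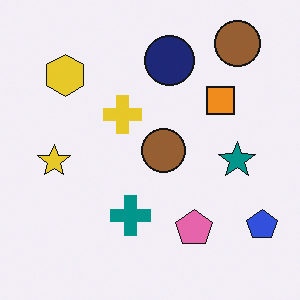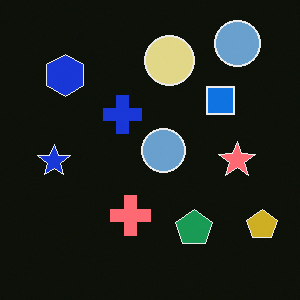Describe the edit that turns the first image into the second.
This is the original image color-inverted (negative).

The light background has become dark and every shape's color is its complement — a photographic negative.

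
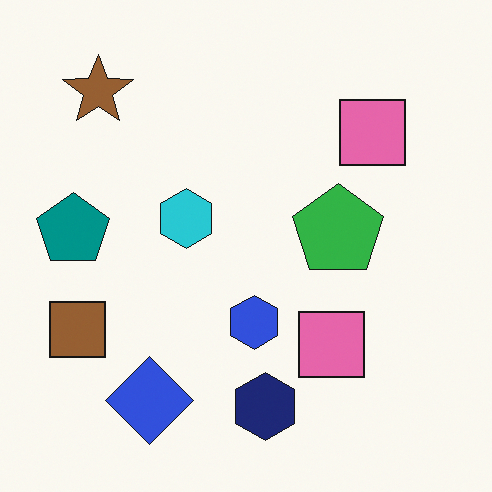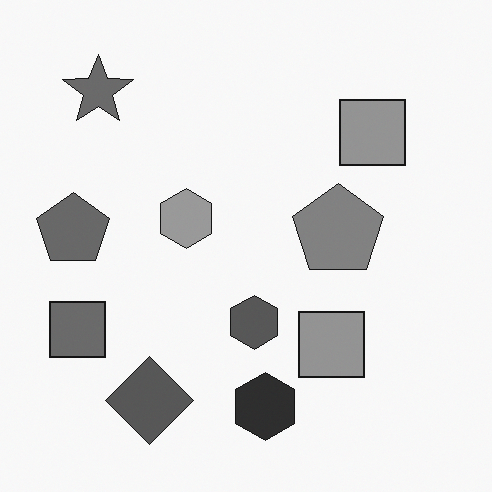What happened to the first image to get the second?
The second image is the first converted to grayscale.

All color is removed — every shape is now a shade of grey.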